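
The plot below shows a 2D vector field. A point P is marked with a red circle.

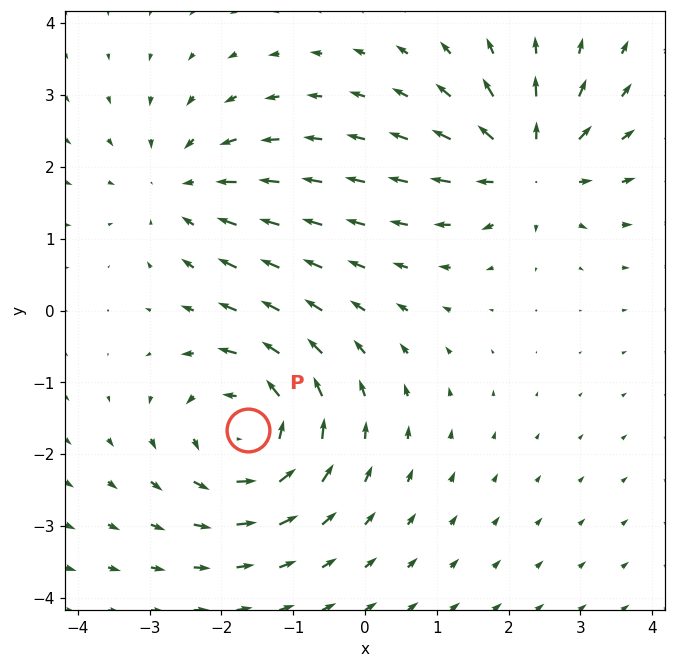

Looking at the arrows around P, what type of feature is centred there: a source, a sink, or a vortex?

vortex

At P (-1.6, -1.7) the arrows circulate counterclockwise. Divergence ≈0, curl about +5 — near-zero divergence with nonzero curl is a vortex.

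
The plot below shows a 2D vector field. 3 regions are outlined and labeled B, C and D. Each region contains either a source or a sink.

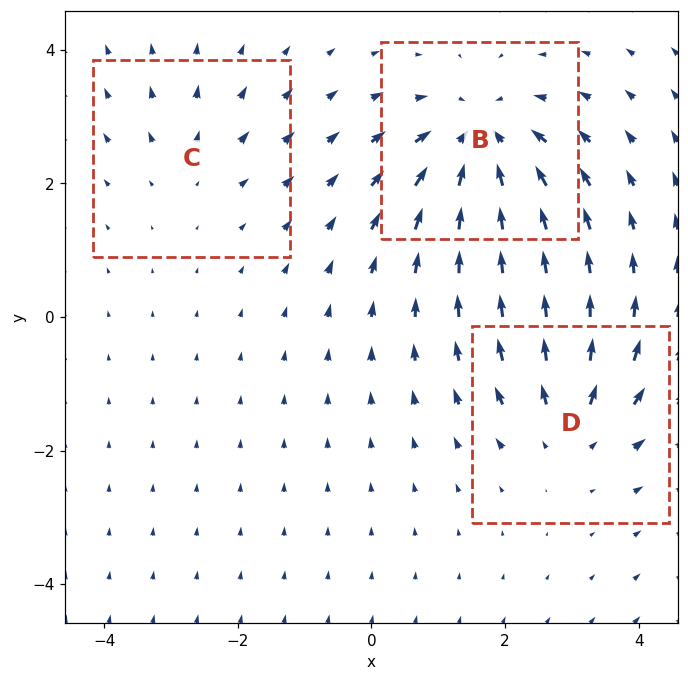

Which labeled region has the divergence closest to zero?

C

Divergence at each region's feature centre — B: about -5, C: about +2, D: about +3. Region C is closest to zero.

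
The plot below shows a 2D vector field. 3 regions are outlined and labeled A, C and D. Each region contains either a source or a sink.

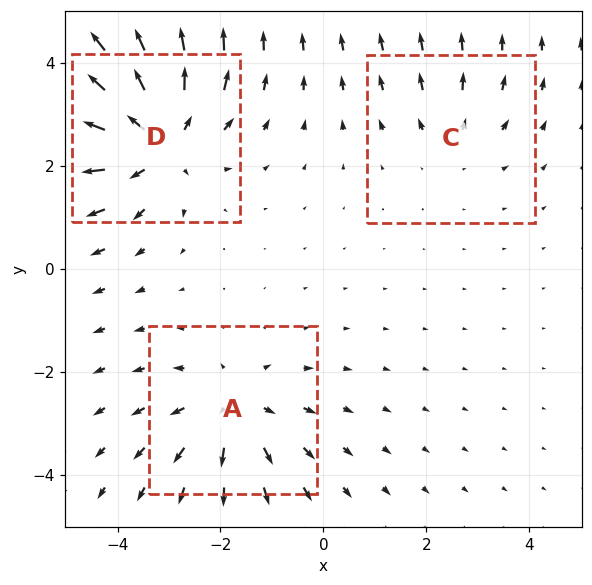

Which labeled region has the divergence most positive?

Divergence at each region's feature centre — A: about +3, C: about +2, D: about +4. Region D is most positive.

D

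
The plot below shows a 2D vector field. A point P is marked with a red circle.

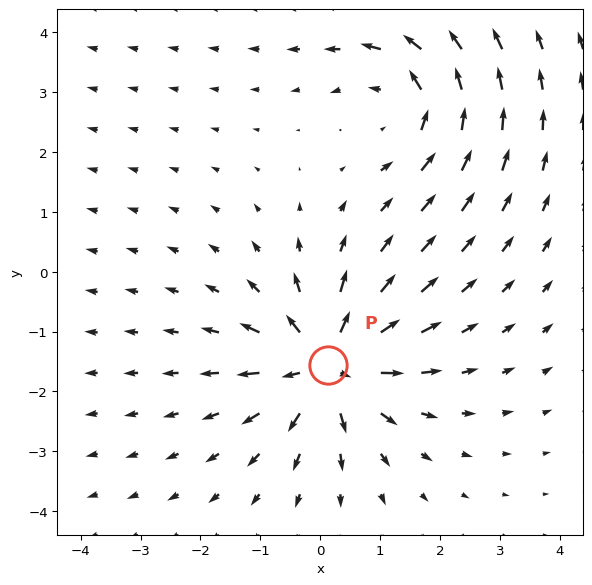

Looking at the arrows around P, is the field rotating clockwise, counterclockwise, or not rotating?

not rotating

Near P at (0.1, -1.6) the arrows show no circulation. The curl there is ≈0.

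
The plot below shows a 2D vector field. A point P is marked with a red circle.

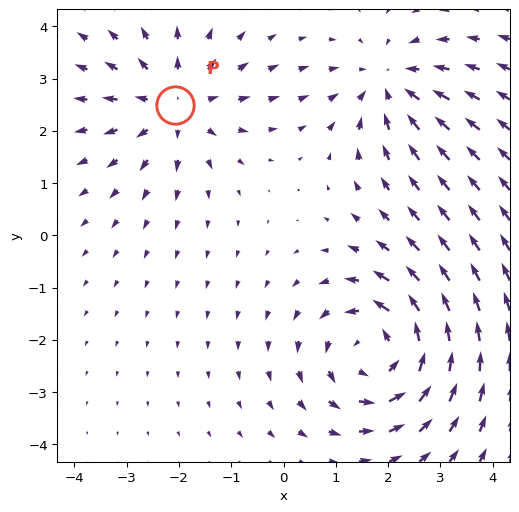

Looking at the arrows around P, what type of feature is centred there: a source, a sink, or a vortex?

source

At P (-2.1, 2.5) the arrows spread outward. Divergence about +3, curl ≈0 — positive divergence with near-zero curl is a source.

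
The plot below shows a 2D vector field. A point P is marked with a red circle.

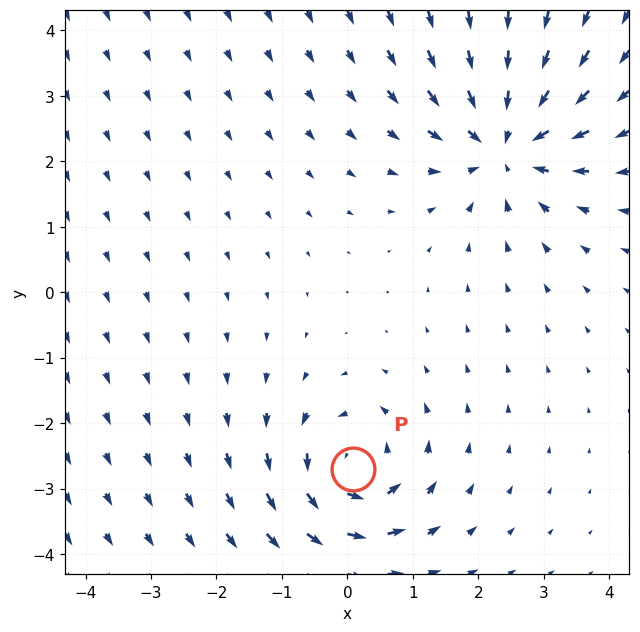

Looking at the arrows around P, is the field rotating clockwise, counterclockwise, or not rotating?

counterclockwise

Near P at (0.1, -2.7) the arrows circulate counterclockwise. The curl (z-component) there is about +4; positive curl means counterclockwise rotation.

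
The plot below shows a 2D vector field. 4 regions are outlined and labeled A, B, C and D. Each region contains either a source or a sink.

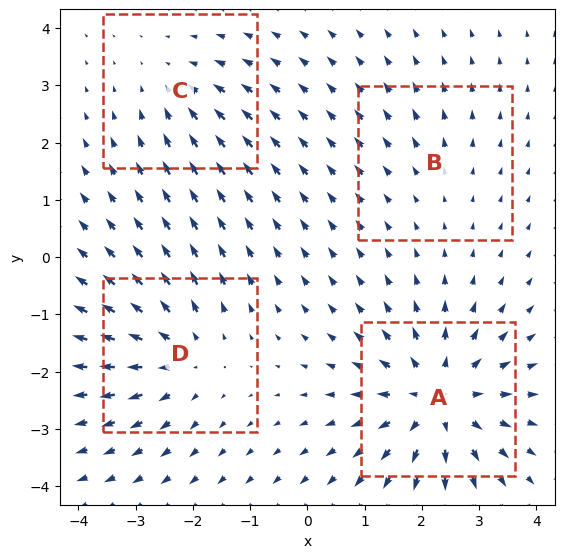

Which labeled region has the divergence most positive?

Divergence at each region's feature centre — A: about +7, B: about +2, C: about -3, D: about +5. Region A is most positive.

A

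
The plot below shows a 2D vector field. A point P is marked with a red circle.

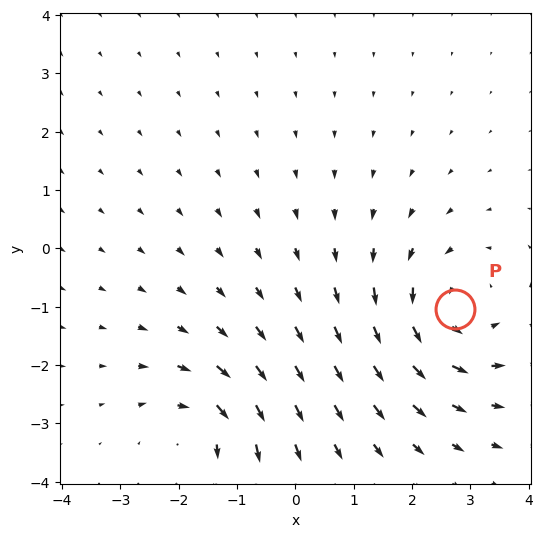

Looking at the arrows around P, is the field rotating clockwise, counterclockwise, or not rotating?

Near P at (2.7, -1.0) the arrows circulate counterclockwise. The curl (z-component) there is about +3; positive curl means counterclockwise rotation.

counterclockwise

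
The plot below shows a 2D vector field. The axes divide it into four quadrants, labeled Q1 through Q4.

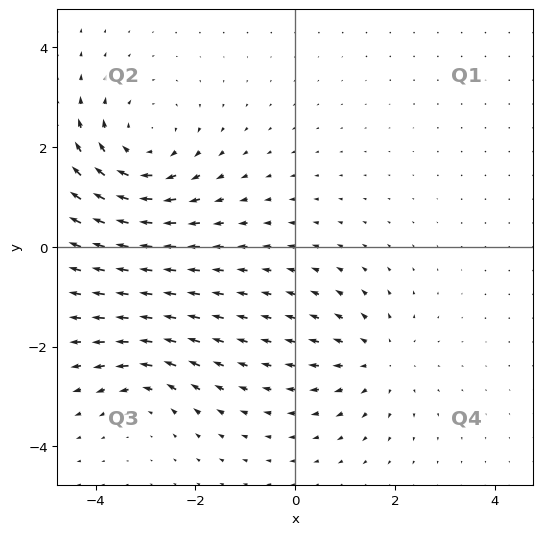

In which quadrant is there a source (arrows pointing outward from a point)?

Q4

The source sits at approximately (1.7, -2.3), which lies in quadrant Q4. The divergence there is about +3, positive as expected for a source.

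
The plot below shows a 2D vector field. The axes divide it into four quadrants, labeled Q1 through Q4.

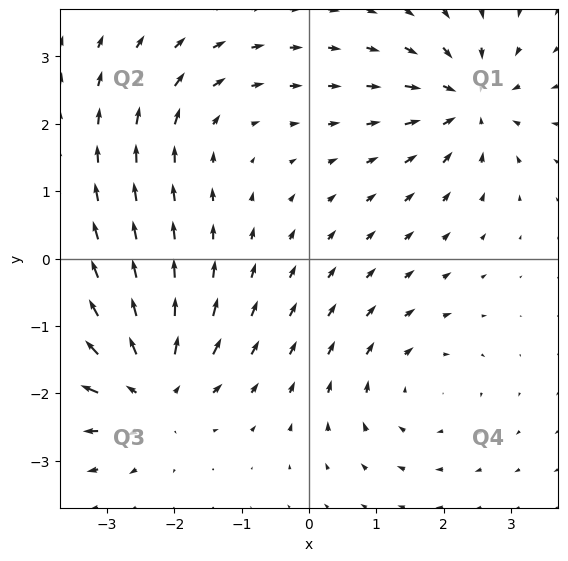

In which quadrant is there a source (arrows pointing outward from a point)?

Q3

The source sits at approximately (-2.4, -1.9), which lies in quadrant Q3. The divergence there is about +6, positive as expected for a source.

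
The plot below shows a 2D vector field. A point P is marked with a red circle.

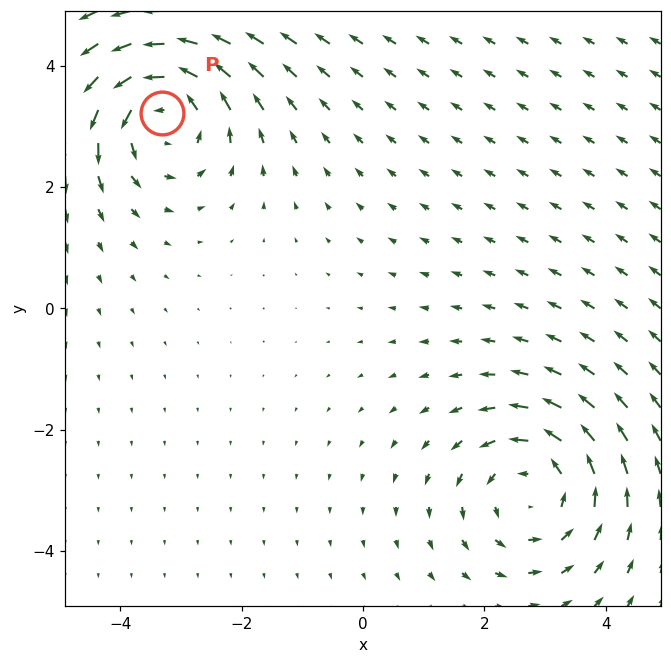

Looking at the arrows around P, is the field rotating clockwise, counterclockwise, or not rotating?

Near P at (-3.3, 3.2) the arrows circulate counterclockwise. The curl (z-component) there is about +4; positive curl means counterclockwise rotation.

counterclockwise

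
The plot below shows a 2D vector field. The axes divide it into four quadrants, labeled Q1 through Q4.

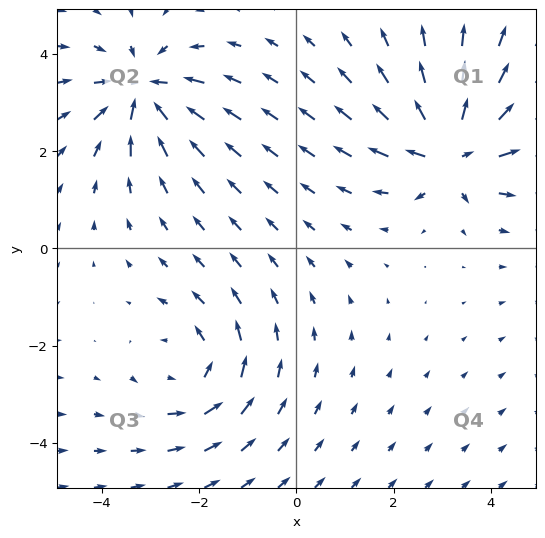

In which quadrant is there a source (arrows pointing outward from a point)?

Q1

The source sits at approximately (3.2, 2.0), which lies in quadrant Q1. The divergence there is about +6, positive as expected for a source.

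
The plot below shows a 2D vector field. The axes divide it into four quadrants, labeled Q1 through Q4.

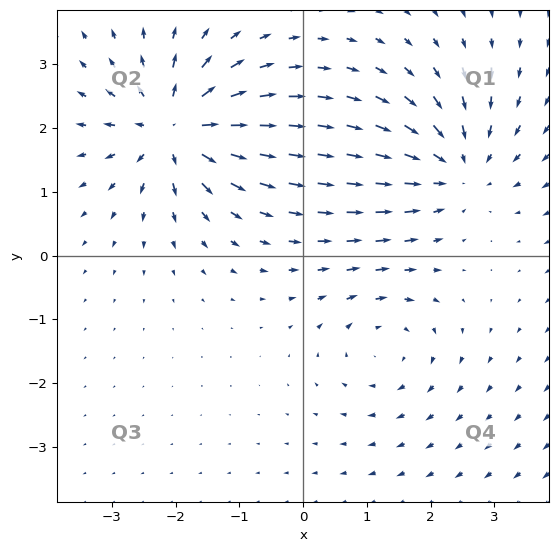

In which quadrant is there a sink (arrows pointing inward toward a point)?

The sink sits at approximately (2.4, 1.4), which lies in quadrant Q1. The divergence there is about -4, negative as expected for a sink.

Q1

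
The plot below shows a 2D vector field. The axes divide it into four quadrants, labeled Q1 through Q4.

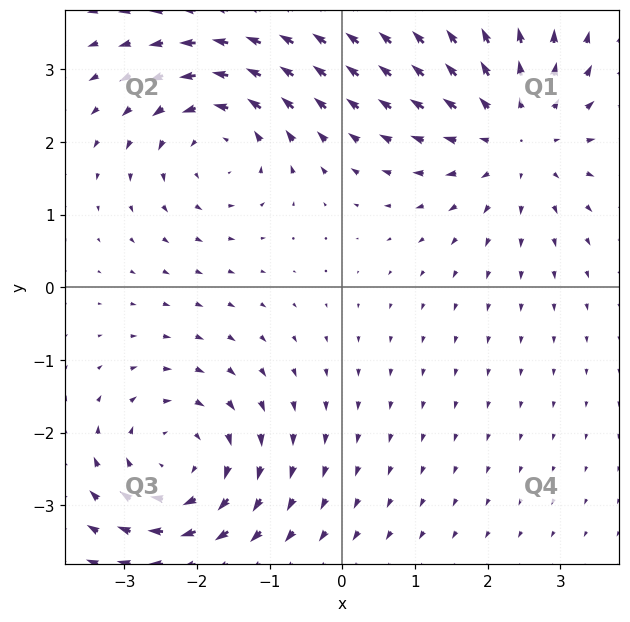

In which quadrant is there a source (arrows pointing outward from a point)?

Q1

The source sits at approximately (2.4, 2.1), which lies in quadrant Q1. The divergence there is about +4, positive as expected for a source.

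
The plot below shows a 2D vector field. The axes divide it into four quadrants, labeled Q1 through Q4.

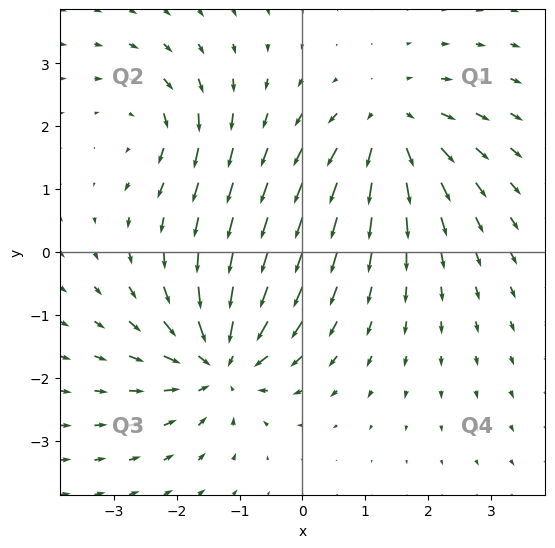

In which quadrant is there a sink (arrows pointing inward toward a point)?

Q3

The sink sits at approximately (-1.3, -1.7), which lies in quadrant Q3. The divergence there is about -6, negative as expected for a sink.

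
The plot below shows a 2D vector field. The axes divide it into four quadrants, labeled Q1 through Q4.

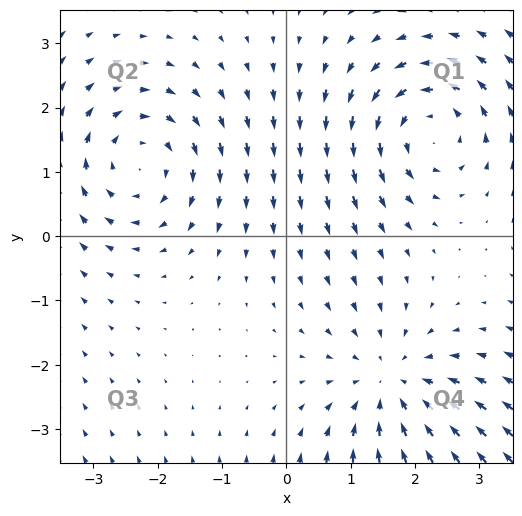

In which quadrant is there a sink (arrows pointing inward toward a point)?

Q4

The sink sits at approximately (1.7, -2.3), which lies in quadrant Q4. The divergence there is about -3, negative as expected for a sink.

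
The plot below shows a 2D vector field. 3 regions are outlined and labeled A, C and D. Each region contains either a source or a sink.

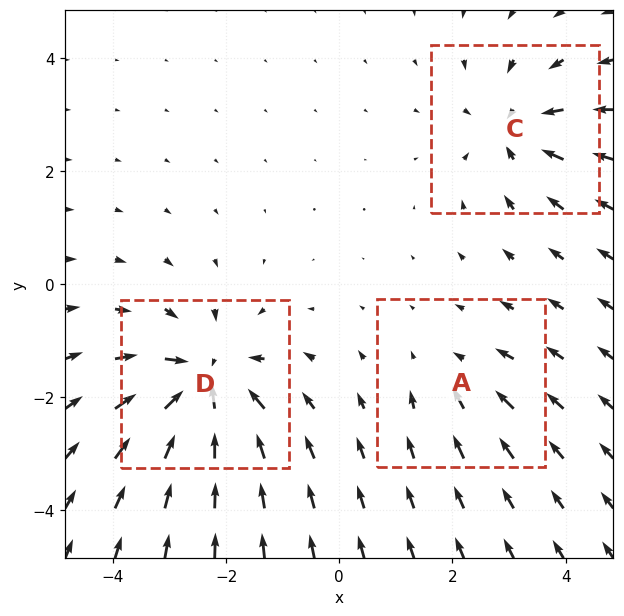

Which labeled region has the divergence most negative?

Divergence at each region's feature centre — A: about -2, C: about -4, D: about -6. Region D is most negative.

D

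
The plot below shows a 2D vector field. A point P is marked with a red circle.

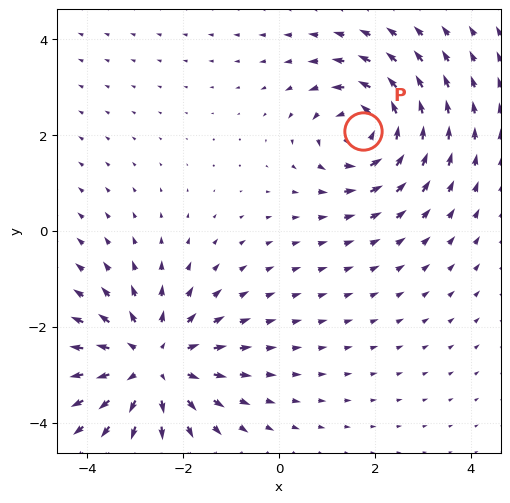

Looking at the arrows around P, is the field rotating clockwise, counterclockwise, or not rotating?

Near P at (1.7, 2.1) the arrows circulate counterclockwise. The curl (z-component) there is about +3; positive curl means counterclockwise rotation.

counterclockwise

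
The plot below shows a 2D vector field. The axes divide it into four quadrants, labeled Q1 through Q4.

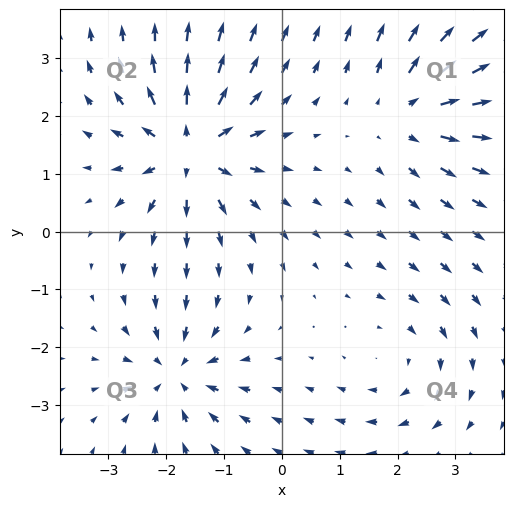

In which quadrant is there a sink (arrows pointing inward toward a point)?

The sink sits at approximately (-1.8, -2.4), which lies in quadrant Q3. The divergence there is about -4, negative as expected for a sink.

Q3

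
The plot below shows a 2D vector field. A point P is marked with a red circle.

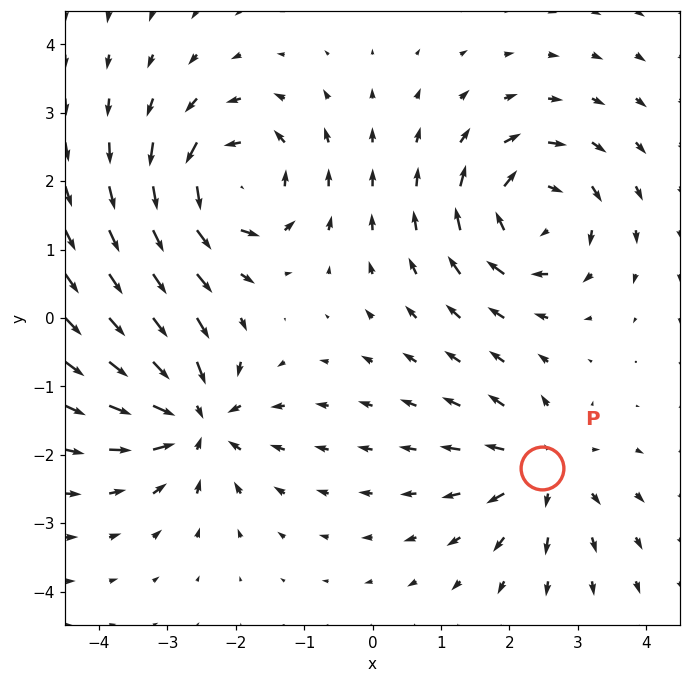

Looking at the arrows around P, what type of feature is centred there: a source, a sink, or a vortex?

At P (2.5, -2.2) the arrows spread outward. Divergence about +5, curl ≈0 — positive divergence with near-zero curl is a source.

source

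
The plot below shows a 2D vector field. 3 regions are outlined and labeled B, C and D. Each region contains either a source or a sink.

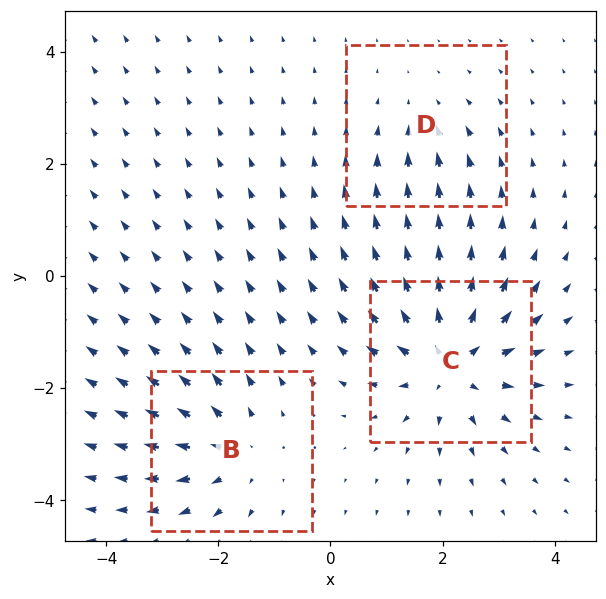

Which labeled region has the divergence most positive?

C

Divergence at each region's feature centre — B: about +3, C: about +5, D: about -2. Region C is most positive.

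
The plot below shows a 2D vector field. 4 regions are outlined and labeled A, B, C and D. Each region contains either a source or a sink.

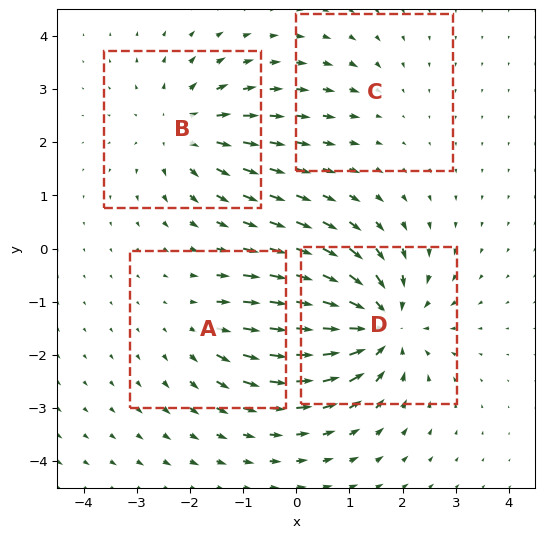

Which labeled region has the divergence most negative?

Divergence at each region's feature centre — A: about +3, B: about +5, C: about -2, D: about -7. Region D is most negative.

D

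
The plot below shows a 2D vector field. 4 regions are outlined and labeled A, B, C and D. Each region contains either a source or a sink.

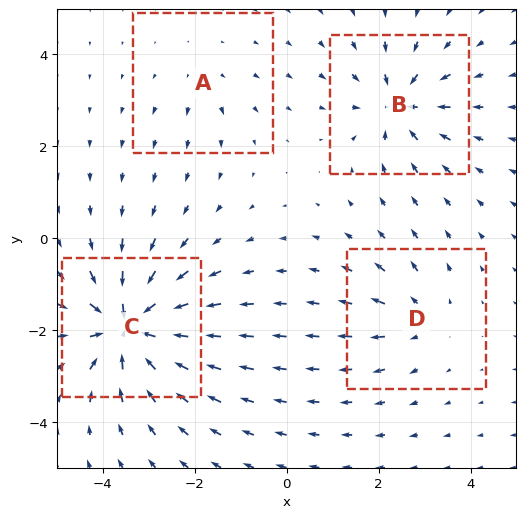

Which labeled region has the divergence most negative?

C

Divergence at each region's feature centre — A: about +2, B: about -6, C: about -9, D: about +4. Region C is most negative.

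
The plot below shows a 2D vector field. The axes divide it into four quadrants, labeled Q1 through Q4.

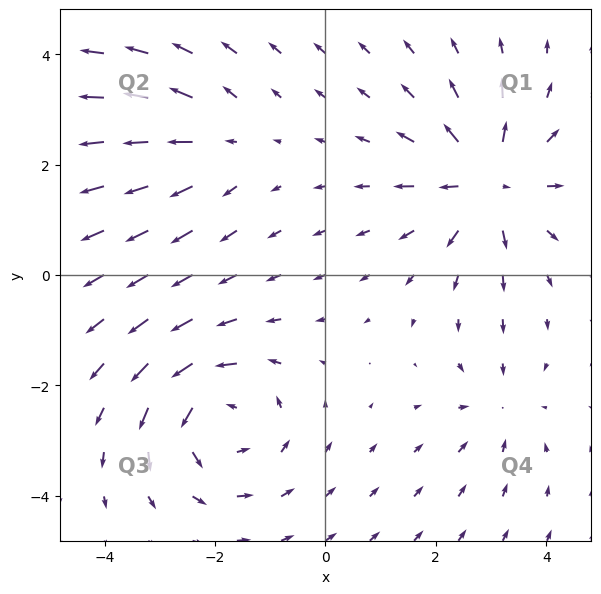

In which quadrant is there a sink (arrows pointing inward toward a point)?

Q4

The sink sits at approximately (3.2, -2.4), which lies in quadrant Q4. The divergence there is about -3, negative as expected for a sink.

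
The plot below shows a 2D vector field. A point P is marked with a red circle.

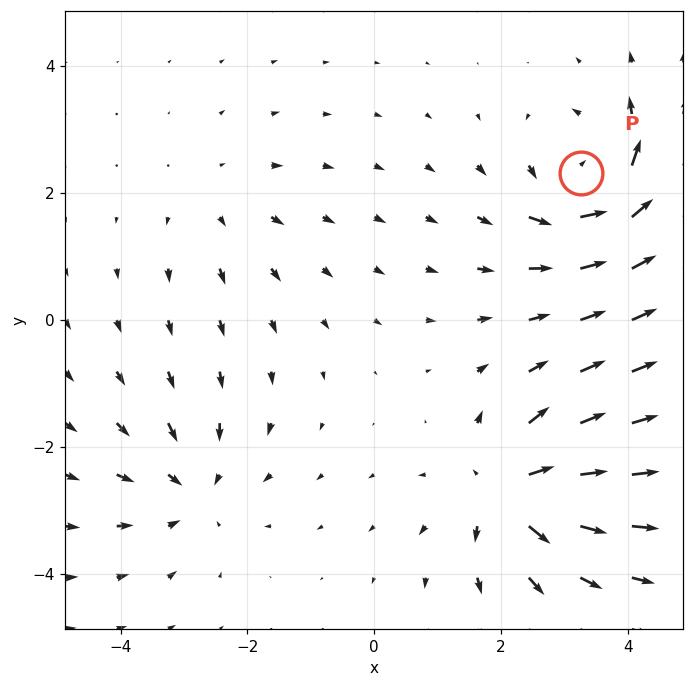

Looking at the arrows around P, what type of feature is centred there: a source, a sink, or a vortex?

At P (3.3, 2.3) the arrows circulate counterclockwise. Divergence ≈0, curl about +6 — near-zero divergence with nonzero curl is a vortex.

vortex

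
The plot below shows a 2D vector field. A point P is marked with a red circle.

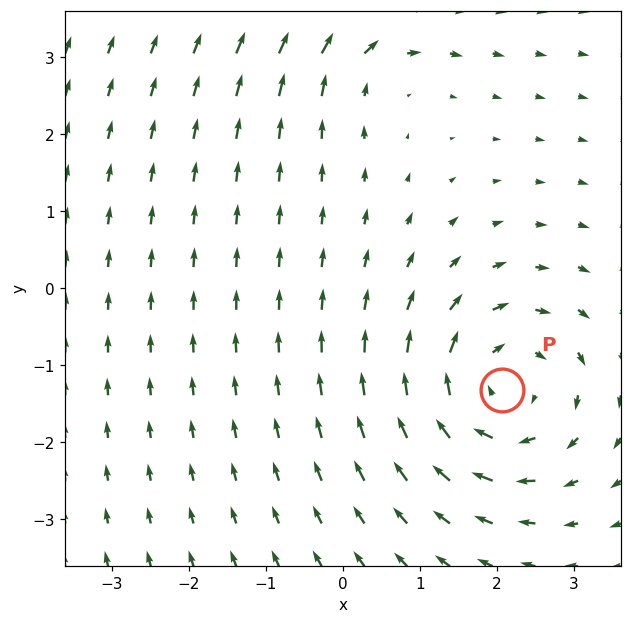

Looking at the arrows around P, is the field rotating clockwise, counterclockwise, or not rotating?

clockwise

Near P at (2.1, -1.3) the arrows circulate clockwise. The curl (z-component) there is about -4; negative curl means clockwise rotation.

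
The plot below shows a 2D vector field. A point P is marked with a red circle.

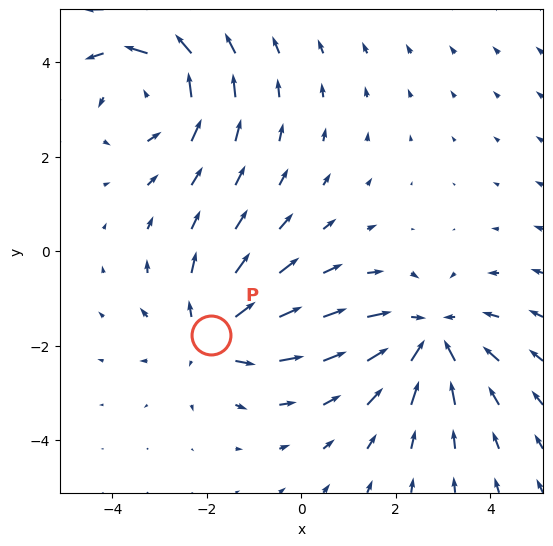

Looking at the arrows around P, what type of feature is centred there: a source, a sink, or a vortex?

source

At P (-1.9, -1.8) the arrows spread outward. Divergence about +4, curl ≈0 — positive divergence with near-zero curl is a source.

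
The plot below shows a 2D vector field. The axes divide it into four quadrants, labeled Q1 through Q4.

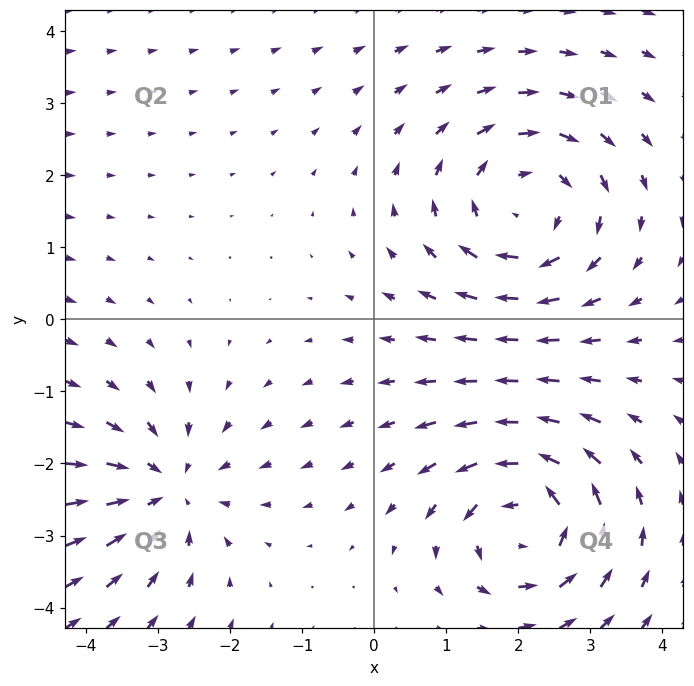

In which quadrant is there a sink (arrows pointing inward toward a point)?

The sink sits at approximately (-2.9, -2.4), which lies in quadrant Q3. The divergence there is about -4, negative as expected for a sink.

Q3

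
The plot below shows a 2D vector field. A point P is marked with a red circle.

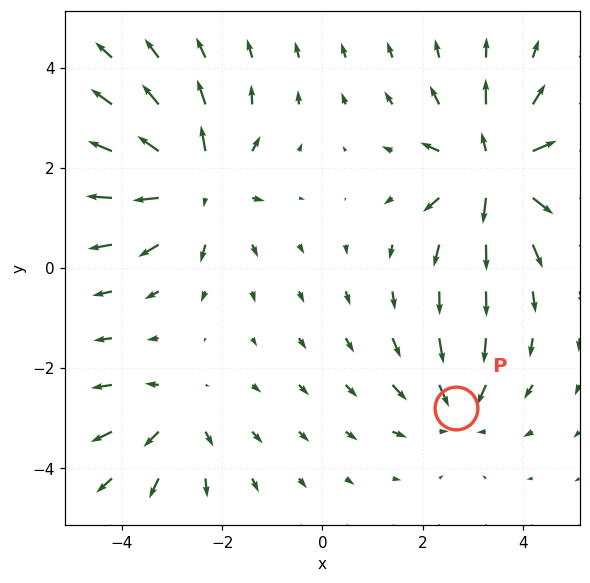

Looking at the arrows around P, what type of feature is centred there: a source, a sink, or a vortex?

sink

At P (2.7, -2.8) the arrows converge inward. Divergence about -3, curl ≈0 — negative divergence with near-zero curl is a sink.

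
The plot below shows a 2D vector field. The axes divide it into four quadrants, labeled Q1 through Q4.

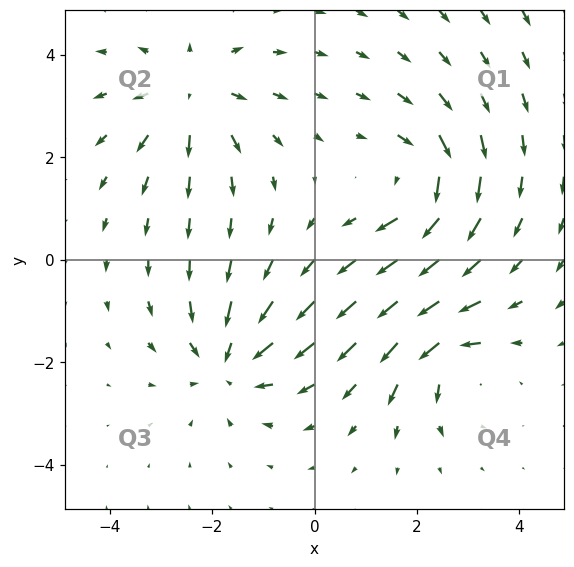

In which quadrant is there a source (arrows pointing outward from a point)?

The source sits at approximately (-2.4, 3.2), which lies in quadrant Q2. The divergence there is about +4, positive as expected for a source.

Q2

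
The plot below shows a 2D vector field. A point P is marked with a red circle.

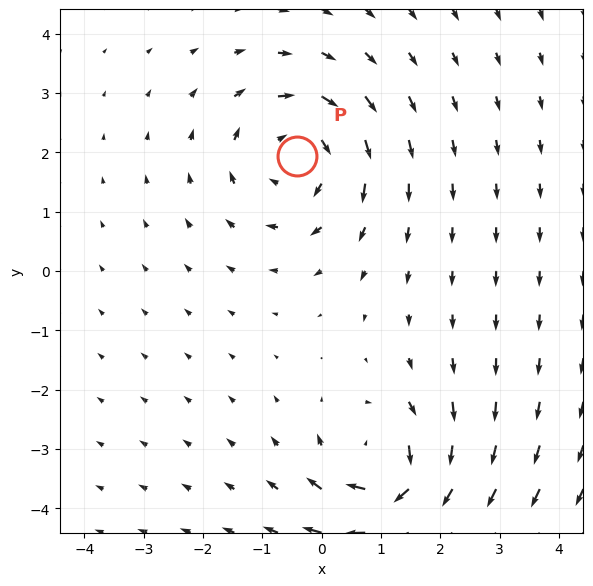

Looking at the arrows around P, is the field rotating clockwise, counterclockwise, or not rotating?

clockwise

Near P at (-0.4, 1.9) the arrows circulate clockwise. The curl (z-component) there is about -3; negative curl means clockwise rotation.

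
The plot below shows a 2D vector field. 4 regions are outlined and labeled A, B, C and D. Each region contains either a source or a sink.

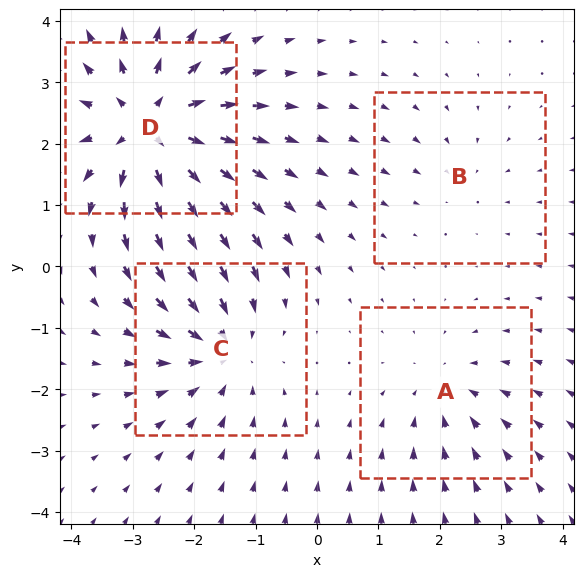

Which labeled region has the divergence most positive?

D

Divergence at each region's feature centre — A: about -3, B: about -2, C: about -5, D: about +7. Region D is most positive.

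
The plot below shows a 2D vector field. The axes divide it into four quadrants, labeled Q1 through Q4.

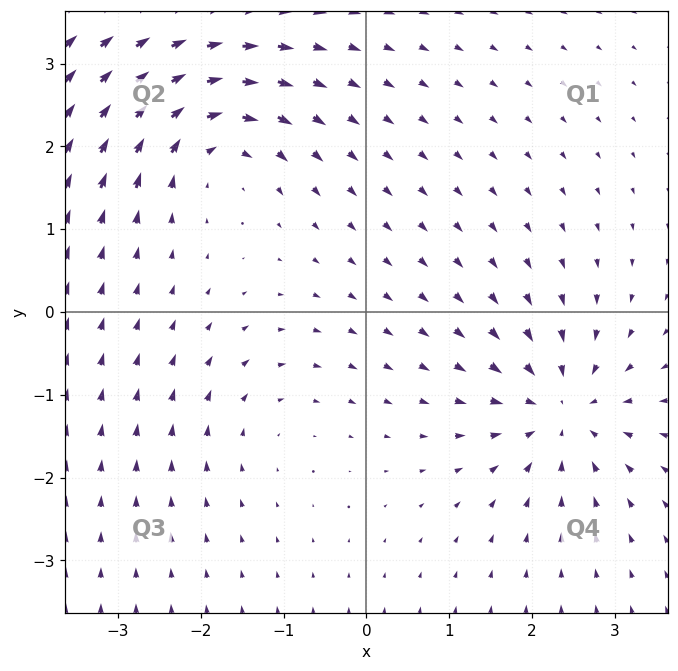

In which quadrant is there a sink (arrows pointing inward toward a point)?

Q4

The sink sits at approximately (2.4, -1.2), which lies in quadrant Q4. The divergence there is about -6, negative as expected for a sink.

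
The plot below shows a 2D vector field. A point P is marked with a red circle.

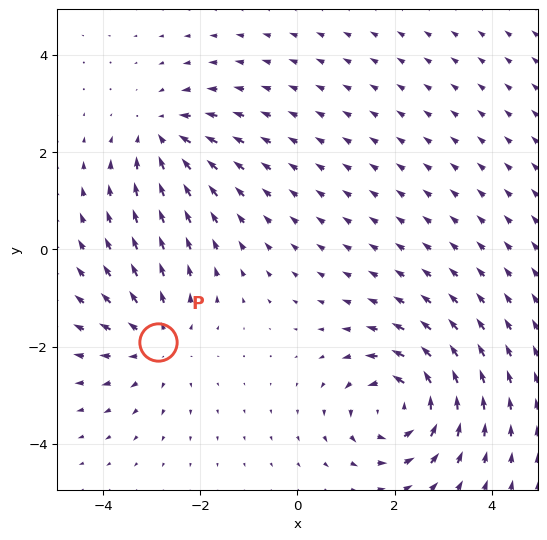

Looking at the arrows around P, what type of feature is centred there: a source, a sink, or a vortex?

source

At P (-2.9, -1.9) the arrows spread outward. Divergence about +3, curl ≈0 — positive divergence with near-zero curl is a source.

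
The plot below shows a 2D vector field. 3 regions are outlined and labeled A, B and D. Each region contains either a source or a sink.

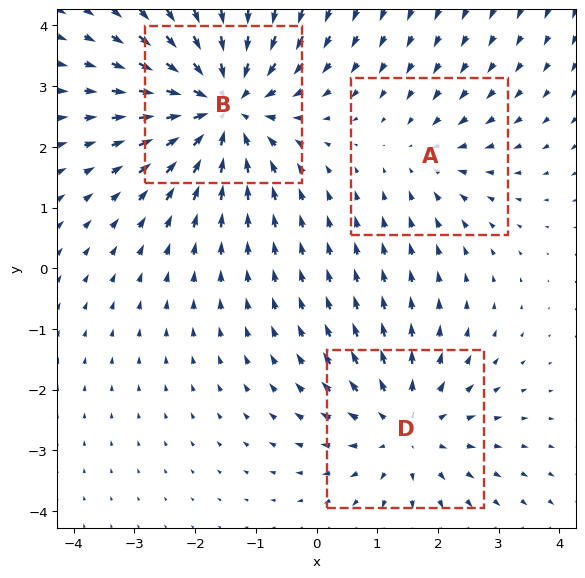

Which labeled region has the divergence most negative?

Divergence at each region's feature centre — A: about -2, B: about -5, D: about +3. Region B is most negative.

B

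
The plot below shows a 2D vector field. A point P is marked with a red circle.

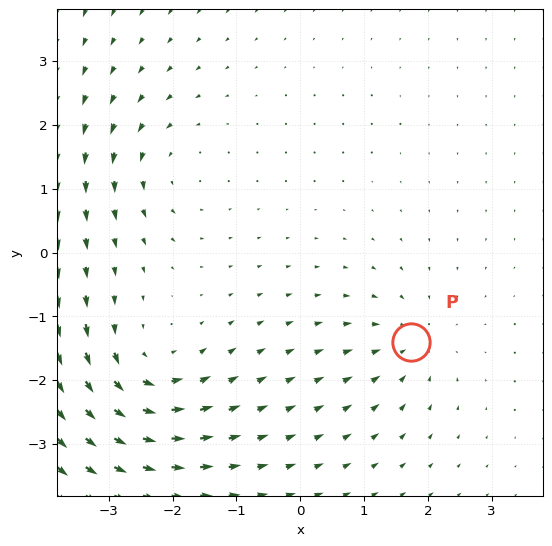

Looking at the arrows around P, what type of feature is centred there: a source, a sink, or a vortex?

At P (1.7, -1.4) the arrows converge inward. Divergence about -3, curl ≈0 — negative divergence with near-zero curl is a sink.

sink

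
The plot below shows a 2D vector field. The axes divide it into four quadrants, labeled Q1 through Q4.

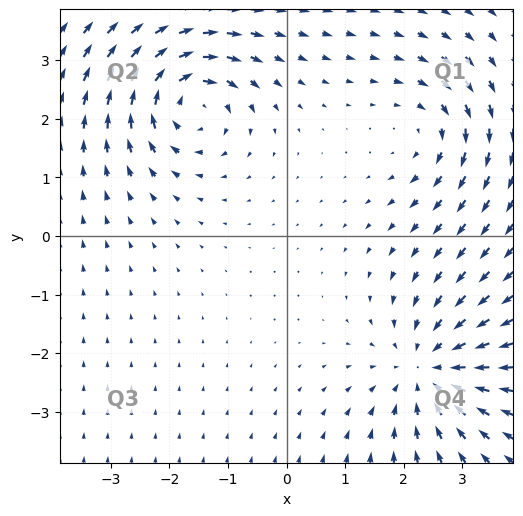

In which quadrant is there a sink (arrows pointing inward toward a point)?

Q4

The sink sits at approximately (2.4, -2.3), which lies in quadrant Q4. The divergence there is about -5, negative as expected for a sink.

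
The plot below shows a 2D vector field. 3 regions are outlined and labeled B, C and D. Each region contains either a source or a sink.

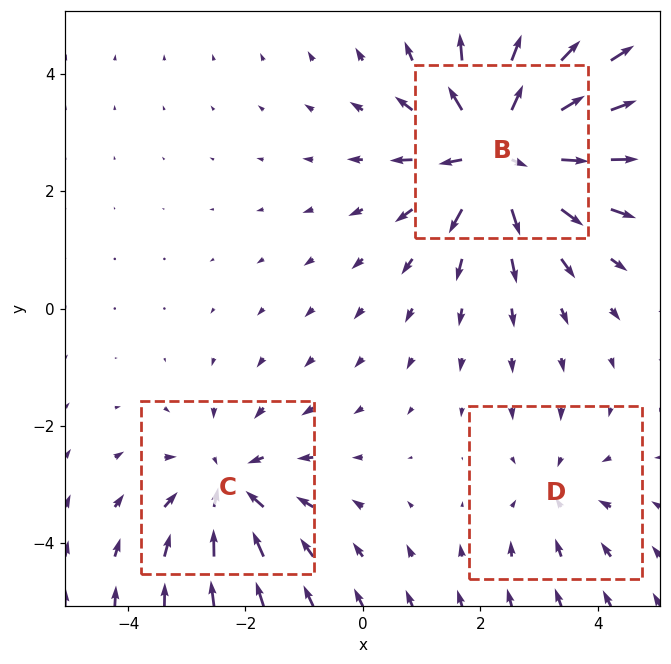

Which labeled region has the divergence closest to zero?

D

Divergence at each region's feature centre — B: about +5, C: about -3, D: about -2. Region D is closest to zero.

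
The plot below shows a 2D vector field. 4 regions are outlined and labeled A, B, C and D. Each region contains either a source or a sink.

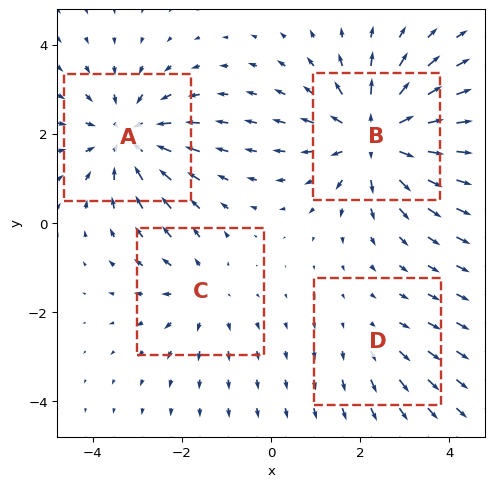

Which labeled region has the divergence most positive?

B

Divergence at each region's feature centre — A: about -4, B: about +6, C: about +3, D: about +2. Region B is most positive.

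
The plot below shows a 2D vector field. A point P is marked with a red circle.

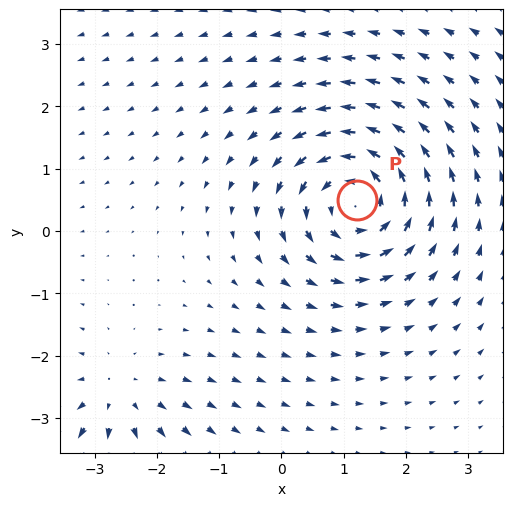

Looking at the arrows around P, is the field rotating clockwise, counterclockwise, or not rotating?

Near P at (1.2, 0.5) the arrows circulate counterclockwise. The curl (z-component) there is about +5; positive curl means counterclockwise rotation.

counterclockwise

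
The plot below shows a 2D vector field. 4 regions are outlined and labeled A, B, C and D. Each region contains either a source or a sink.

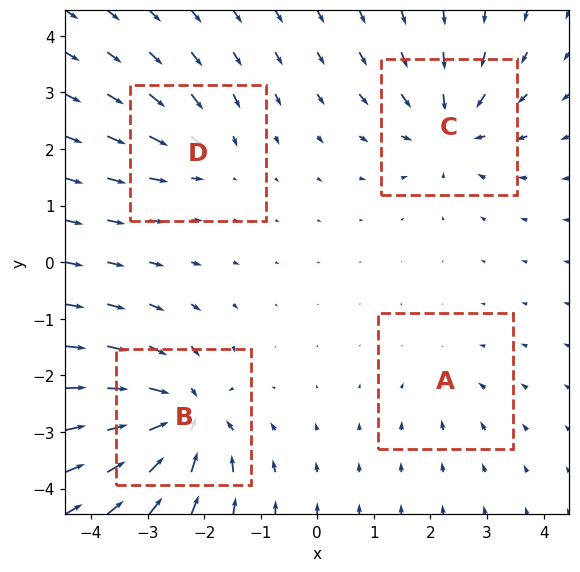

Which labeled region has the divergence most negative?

Divergence at each region's feature centre — A: about -2, B: about -8, C: about -6, D: about -4. Region B is most negative.

B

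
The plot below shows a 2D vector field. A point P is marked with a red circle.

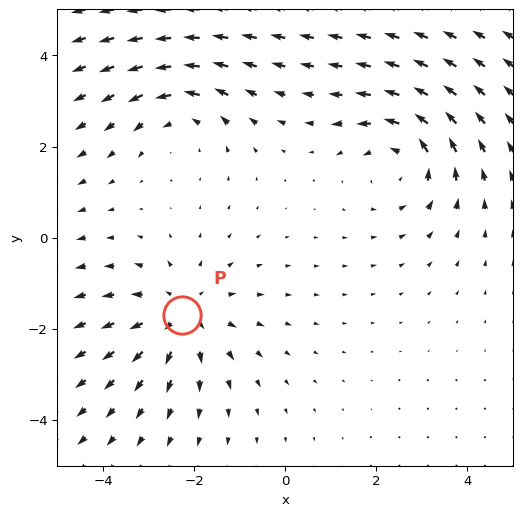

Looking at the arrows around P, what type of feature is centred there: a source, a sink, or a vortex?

At P (-2.3, -1.7) the arrows spread outward. Divergence about +3, curl ≈0 — positive divergence with near-zero curl is a source.

source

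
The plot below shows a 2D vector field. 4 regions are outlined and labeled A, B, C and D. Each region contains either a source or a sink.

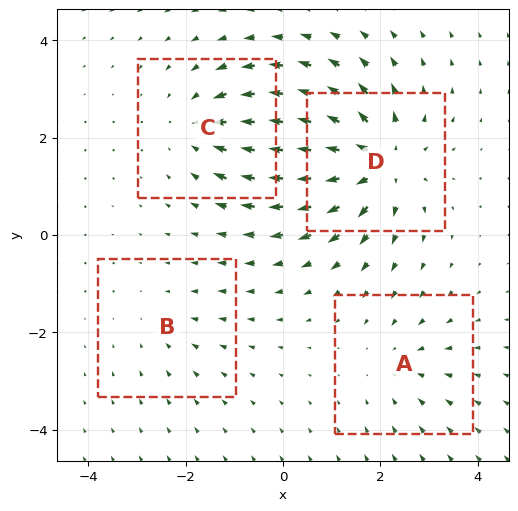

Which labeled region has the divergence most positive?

D

Divergence at each region's feature centre — A: about -3, B: about -2, C: about -4, D: about +6. Region D is most positive.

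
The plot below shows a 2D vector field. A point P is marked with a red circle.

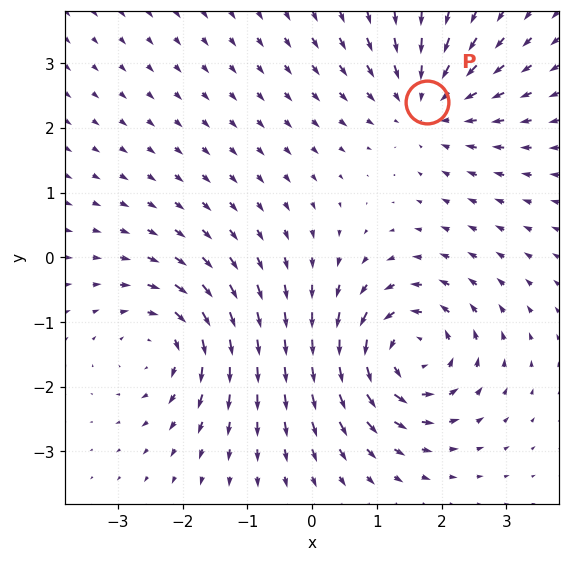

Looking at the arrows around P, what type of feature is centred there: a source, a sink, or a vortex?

sink

At P (1.8, 2.4) the arrows converge inward. Divergence about -3, curl ≈0 — negative divergence with near-zero curl is a sink.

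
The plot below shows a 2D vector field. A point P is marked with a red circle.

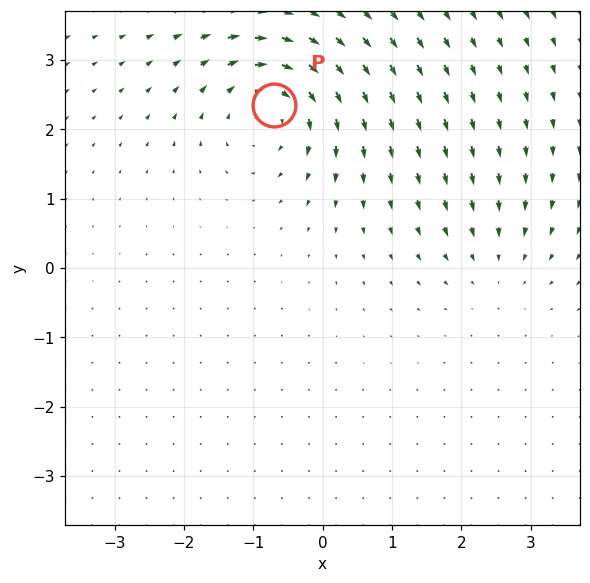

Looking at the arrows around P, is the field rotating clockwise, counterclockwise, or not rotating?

Near P at (-0.7, 2.4) the arrows circulate clockwise. The curl (z-component) there is about -6; negative curl means clockwise rotation.

clockwise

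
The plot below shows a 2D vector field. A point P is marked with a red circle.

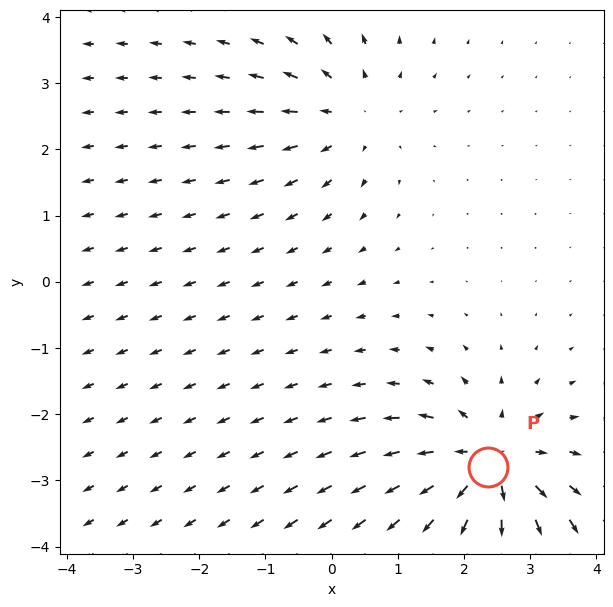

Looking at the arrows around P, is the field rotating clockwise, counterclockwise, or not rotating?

Near P at (2.4, -2.8) the arrows show no circulation. The curl there is ≈0.

not rotating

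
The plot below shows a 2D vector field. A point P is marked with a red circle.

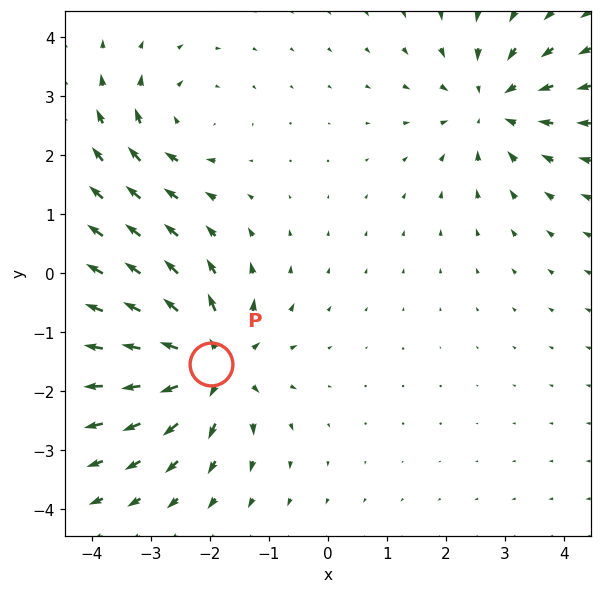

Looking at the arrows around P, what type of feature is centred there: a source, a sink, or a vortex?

At P (-2.0, -1.5) the arrows spread outward. Divergence about +5, curl ≈0 — positive divergence with near-zero curl is a source.

source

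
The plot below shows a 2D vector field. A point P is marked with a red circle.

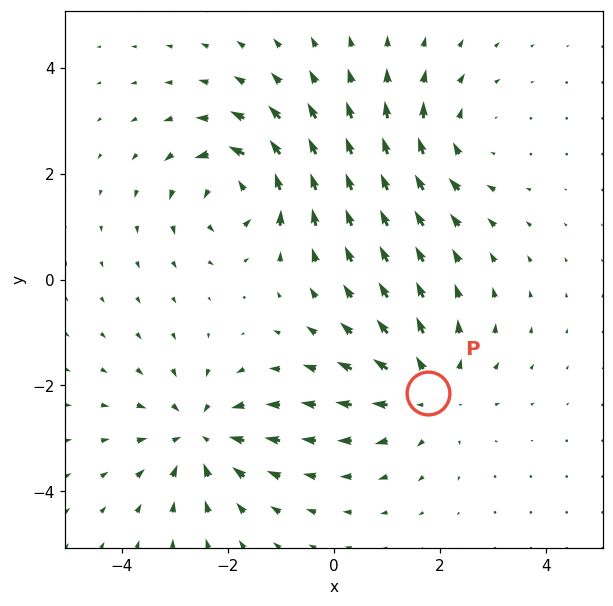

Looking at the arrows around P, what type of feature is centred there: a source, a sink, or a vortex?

source

At P (1.8, -2.1) the arrows spread outward. Divergence about +4, curl ≈0 — positive divergence with near-zero curl is a source.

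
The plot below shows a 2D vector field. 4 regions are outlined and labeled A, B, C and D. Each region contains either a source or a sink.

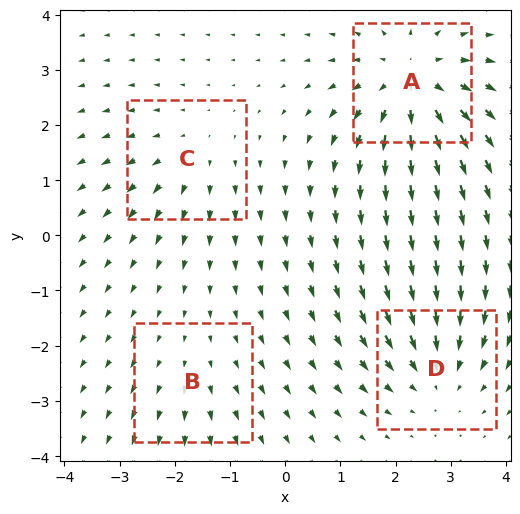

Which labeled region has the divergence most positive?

Divergence at each region's feature centre — A: about +6, B: about +2, C: about +3, D: about -4. Region A is most positive.

A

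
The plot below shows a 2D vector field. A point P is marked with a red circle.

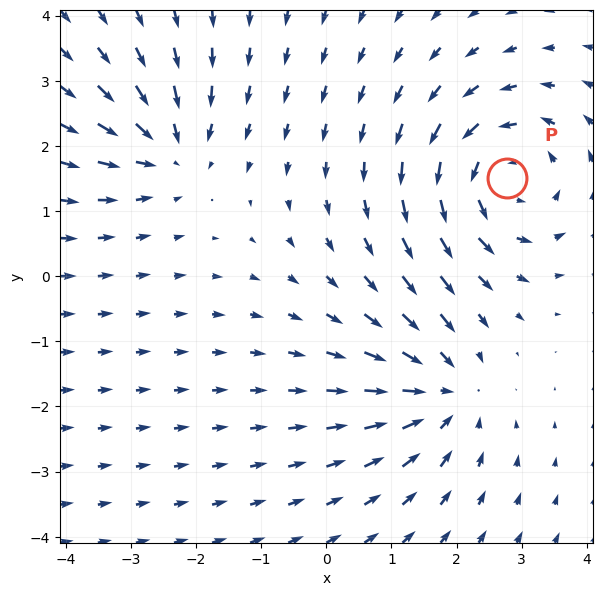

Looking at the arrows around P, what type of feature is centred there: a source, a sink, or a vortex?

vortex

At P (2.8, 1.5) the arrows circulate counterclockwise. Divergence ≈0, curl about +4 — near-zero divergence with nonzero curl is a vortex.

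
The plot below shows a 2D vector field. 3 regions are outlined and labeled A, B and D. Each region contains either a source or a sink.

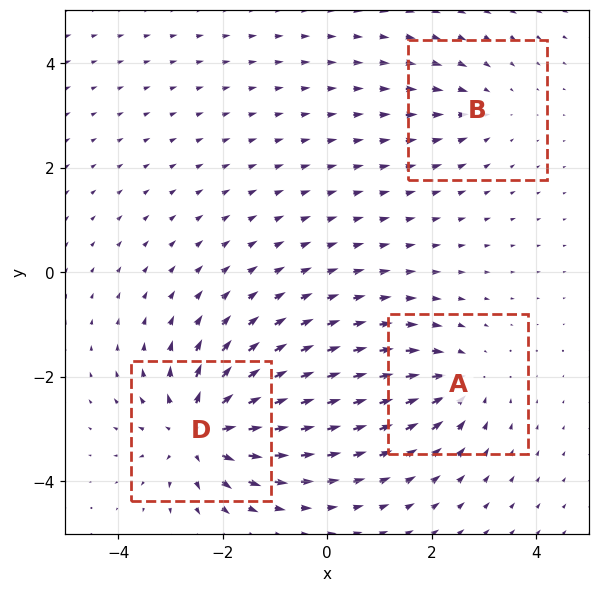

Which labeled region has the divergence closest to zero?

B

Divergence at each region's feature centre — A: about -3, B: about -2, D: about +6. Region B is closest to zero.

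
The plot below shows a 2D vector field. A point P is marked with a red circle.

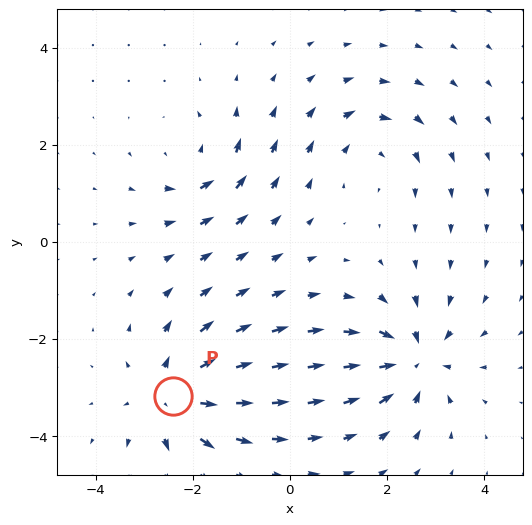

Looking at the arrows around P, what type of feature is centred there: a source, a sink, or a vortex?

source

At P (-2.4, -3.2) the arrows spread outward. Divergence about +4, curl ≈0 — positive divergence with near-zero curl is a source.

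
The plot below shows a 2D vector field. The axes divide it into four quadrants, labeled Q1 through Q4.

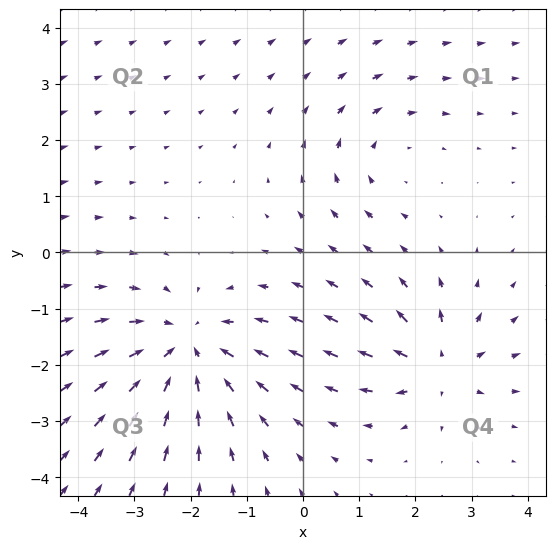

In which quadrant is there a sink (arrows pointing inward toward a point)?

Q3

The sink sits at approximately (-2.1, -1.7), which lies in quadrant Q3. The divergence there is about -4, negative as expected for a sink.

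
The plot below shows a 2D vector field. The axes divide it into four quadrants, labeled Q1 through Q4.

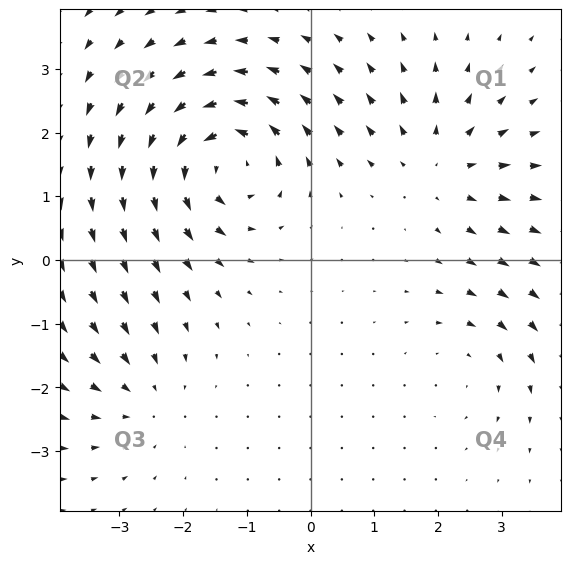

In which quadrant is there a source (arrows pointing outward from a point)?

The source sits at approximately (2.0, 1.5), which lies in quadrant Q1. The divergence there is about +3, positive as expected for a source.

Q1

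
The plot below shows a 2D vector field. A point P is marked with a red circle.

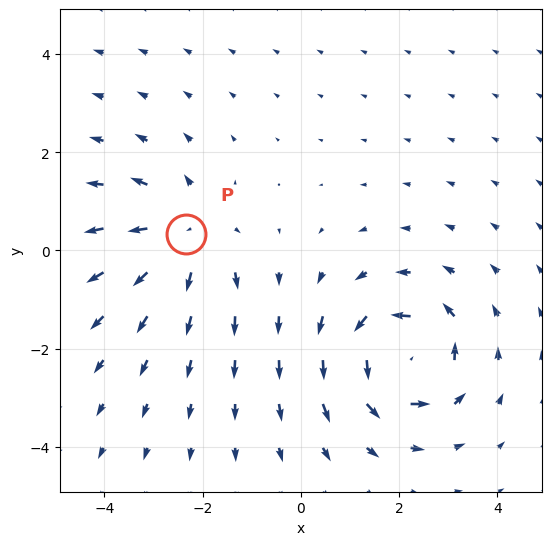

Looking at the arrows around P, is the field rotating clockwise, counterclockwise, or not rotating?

not rotating

Near P at (-2.3, 0.3) the arrows show no circulation. The curl there is ≈0.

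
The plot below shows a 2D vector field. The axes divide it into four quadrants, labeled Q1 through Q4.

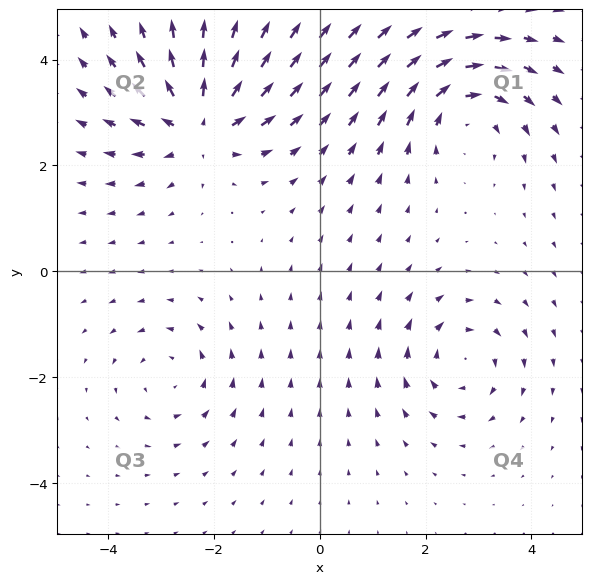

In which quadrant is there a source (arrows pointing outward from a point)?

The source sits at approximately (-2.3, 2.8), which lies in quadrant Q2. The divergence there is about +6, positive as expected for a source.

Q2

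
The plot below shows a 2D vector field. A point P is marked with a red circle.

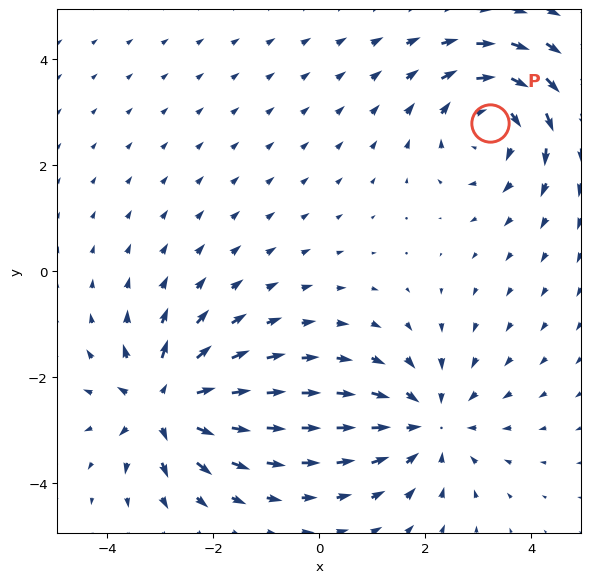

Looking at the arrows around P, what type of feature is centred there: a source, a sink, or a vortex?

At P (3.2, 2.8) the arrows circulate clockwise. Divergence ≈0, curl about -4 — near-zero divergence with nonzero curl is a vortex.

vortex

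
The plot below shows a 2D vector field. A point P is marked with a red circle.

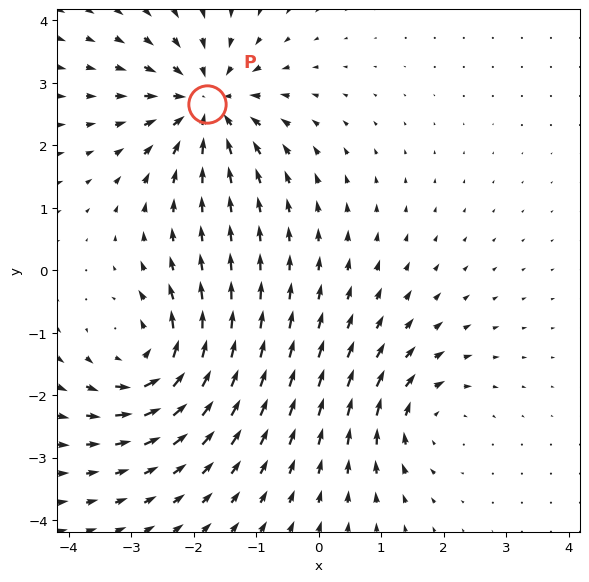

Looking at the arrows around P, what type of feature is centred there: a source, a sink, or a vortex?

At P (-1.8, 2.7) the arrows converge inward. Divergence about -5, curl ≈0 — negative divergence with near-zero curl is a sink.

sink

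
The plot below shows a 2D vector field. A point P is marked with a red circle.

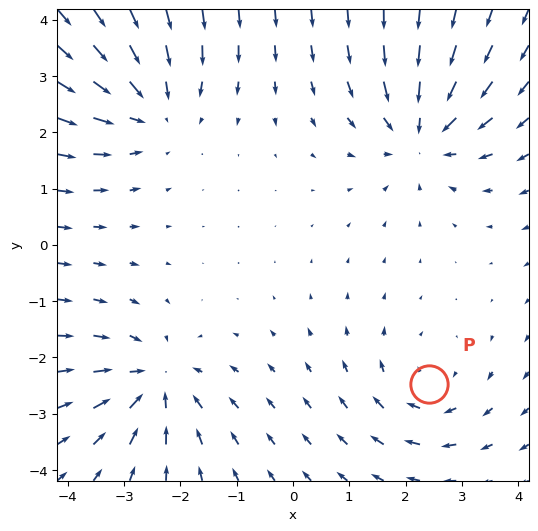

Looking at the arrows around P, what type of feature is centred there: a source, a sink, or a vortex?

vortex

At P (2.4, -2.5) the arrows circulate clockwise. Divergence ≈0, curl about -3 — near-zero divergence with nonzero curl is a vortex.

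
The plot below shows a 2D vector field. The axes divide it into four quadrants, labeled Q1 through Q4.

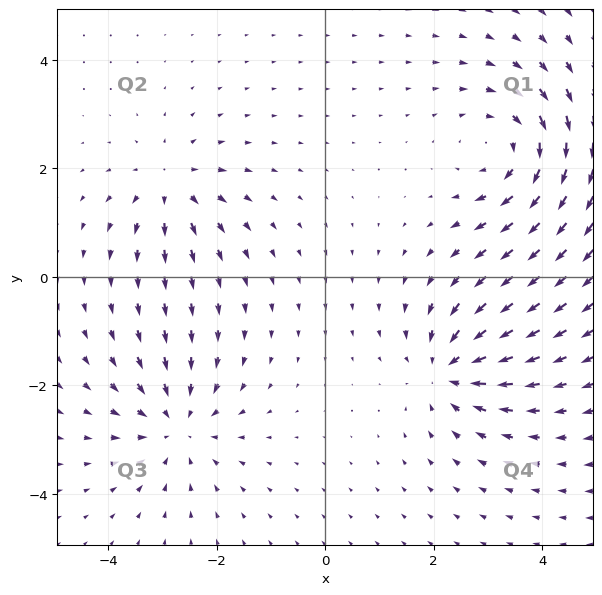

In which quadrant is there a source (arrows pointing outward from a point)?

Q2

The source sits at approximately (-2.9, 1.7), which lies in quadrant Q2. The divergence there is about +4, positive as expected for a source.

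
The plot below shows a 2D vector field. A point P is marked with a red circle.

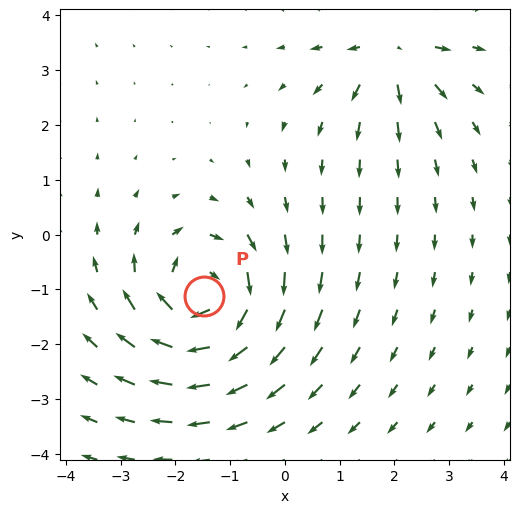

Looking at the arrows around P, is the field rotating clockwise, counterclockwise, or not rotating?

clockwise

Near P at (-1.5, -1.1) the arrows circulate clockwise. The curl (z-component) there is about -6; negative curl means clockwise rotation.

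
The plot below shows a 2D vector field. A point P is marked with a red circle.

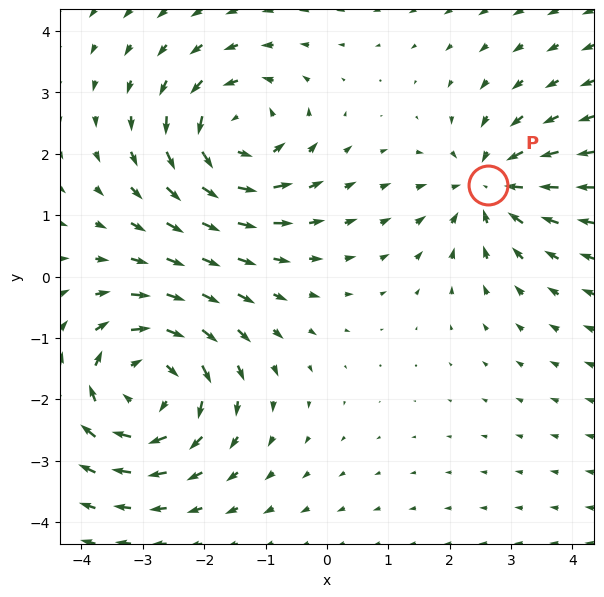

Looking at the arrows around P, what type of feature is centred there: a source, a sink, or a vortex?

At P (2.6, 1.5) the arrows converge inward. Divergence about -4, curl ≈0 — negative divergence with near-zero curl is a sink.

sink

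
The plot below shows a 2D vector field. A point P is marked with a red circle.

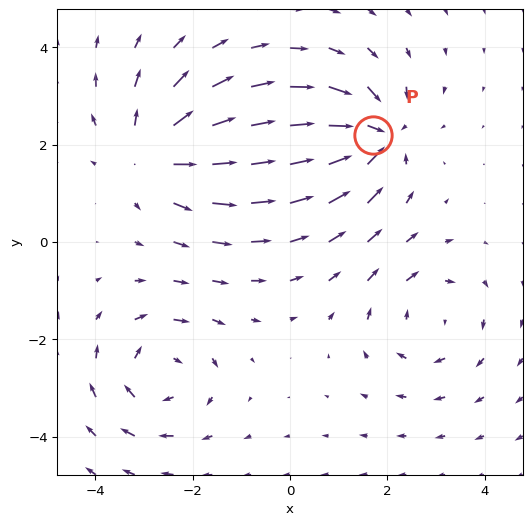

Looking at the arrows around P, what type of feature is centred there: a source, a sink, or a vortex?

sink

At P (1.7, 2.2) the arrows converge inward. Divergence about -6, curl ≈0 — negative divergence with near-zero curl is a sink.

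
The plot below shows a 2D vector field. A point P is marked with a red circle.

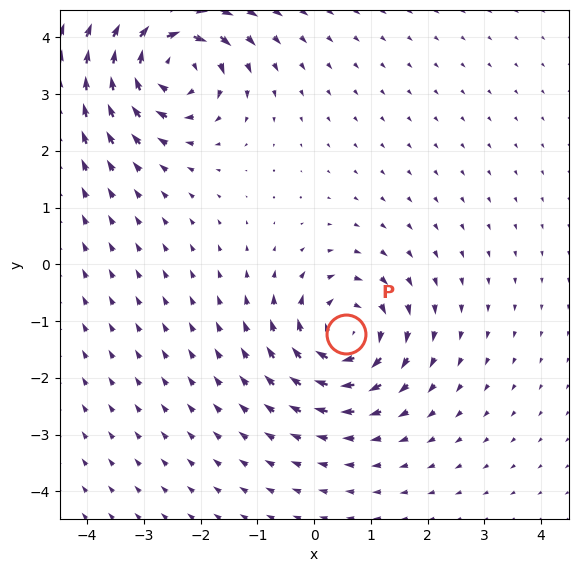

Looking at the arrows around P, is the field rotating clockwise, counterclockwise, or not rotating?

Near P at (0.6, -1.2) the arrows circulate clockwise. The curl (z-component) there is about -5; negative curl means clockwise rotation.

clockwise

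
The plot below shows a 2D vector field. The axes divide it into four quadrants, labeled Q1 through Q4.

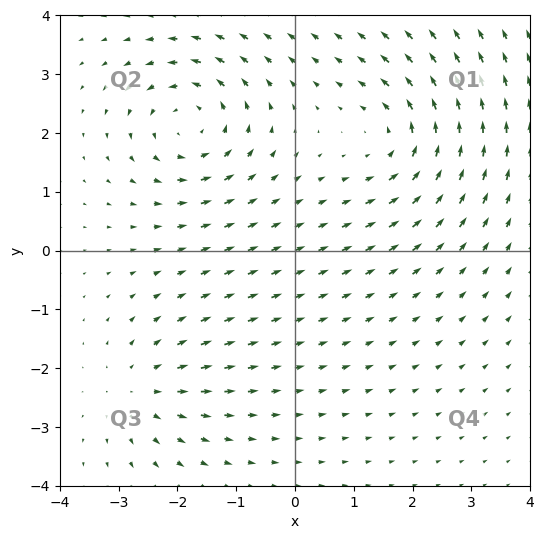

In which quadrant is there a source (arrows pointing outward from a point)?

Q3

The source sits at approximately (-2.7, -2.4), which lies in quadrant Q3. The divergence there is about +3, positive as expected for a source.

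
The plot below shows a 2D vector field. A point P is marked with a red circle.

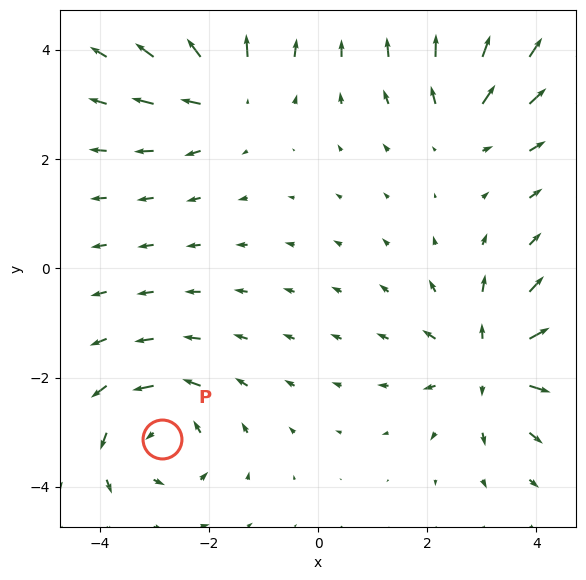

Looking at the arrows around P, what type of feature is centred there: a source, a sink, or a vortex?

At P (-2.9, -3.1) the arrows circulate counterclockwise. Divergence ≈0, curl about +5 — near-zero divergence with nonzero curl is a vortex.

vortex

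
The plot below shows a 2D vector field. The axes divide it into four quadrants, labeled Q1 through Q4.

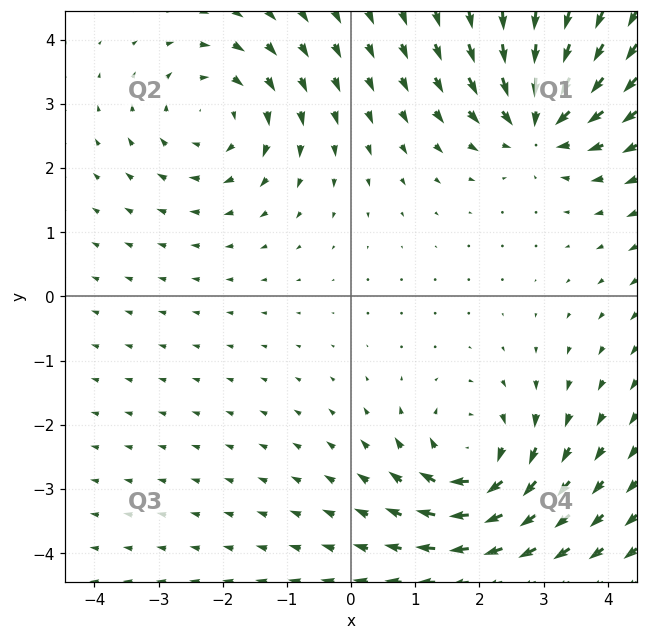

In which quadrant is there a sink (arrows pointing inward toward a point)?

Q1

The sink sits at approximately (2.9, 2.7), which lies in quadrant Q1. The divergence there is about -4, negative as expected for a sink.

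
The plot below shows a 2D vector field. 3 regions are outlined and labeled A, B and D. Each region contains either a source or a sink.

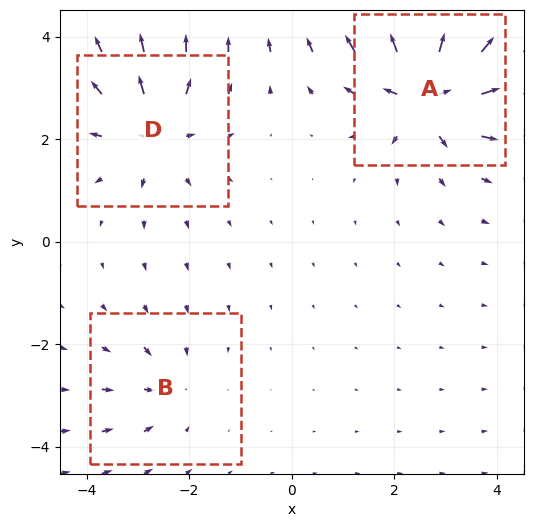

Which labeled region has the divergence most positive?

A

Divergence at each region's feature centre — A: about +7, B: about -3, D: about +4. Region A is most positive.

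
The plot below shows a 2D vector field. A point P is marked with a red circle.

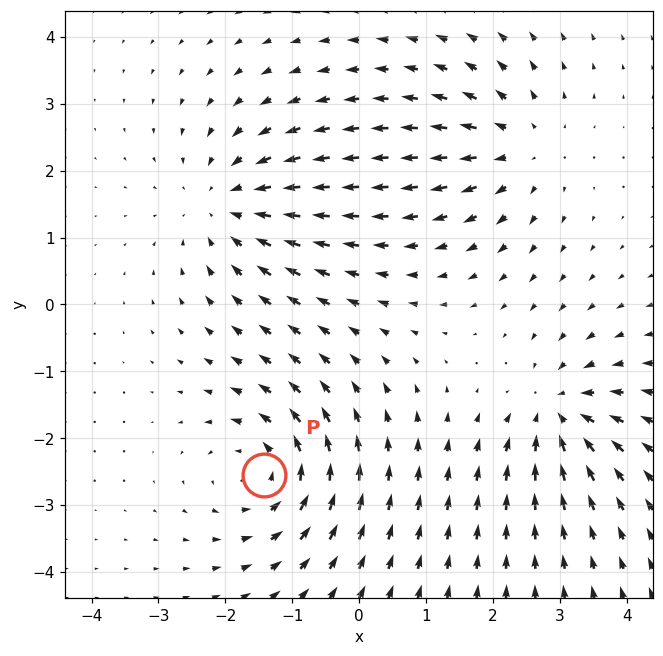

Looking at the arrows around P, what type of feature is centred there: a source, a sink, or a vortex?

At P (-1.4, -2.5) the arrows circulate counterclockwise. Divergence ≈0, curl about +5 — near-zero divergence with nonzero curl is a vortex.

vortex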